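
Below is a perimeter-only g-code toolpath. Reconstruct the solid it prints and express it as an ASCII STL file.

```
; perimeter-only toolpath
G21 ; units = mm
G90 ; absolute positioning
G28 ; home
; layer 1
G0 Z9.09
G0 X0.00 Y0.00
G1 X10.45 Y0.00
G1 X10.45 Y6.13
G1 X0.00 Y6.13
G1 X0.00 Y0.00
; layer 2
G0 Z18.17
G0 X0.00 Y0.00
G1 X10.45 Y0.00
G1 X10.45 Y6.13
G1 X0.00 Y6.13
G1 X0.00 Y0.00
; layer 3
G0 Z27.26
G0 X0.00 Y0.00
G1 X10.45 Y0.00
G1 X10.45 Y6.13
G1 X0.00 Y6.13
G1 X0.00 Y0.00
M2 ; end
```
solid part
  facet normal 0.0000 0.0000 -1.0000
    outer loop
      vertex 10.45 6.13 0.00
      vertex 10.45 0.00 0.00
      vertex 0.00 0.00 0.00
    endloop
  endfacet
  facet normal 0.0000 0.0000 -1.0000
    outer loop
      vertex 0.00 6.13 0.00
      vertex 10.45 6.13 0.00
      vertex 0.00 0.00 0.00
    endloop
  endfacet
  facet normal 0.0000 0.0000 1.0000
    outer loop
      vertex 0.00 0.00 27.26
      vertex 10.45 0.00 27.26
      vertex 10.45 6.13 27.26
    endloop
  endfacet
  facet normal 0.0000 0.0000 1.0000
    outer loop
      vertex 0.00 0.00 27.26
      vertex 10.45 6.13 27.26
      vertex 0.00 6.13 27.26
    endloop
  endfacet
  facet normal 0.0000 -1.0000 0.0000
    outer loop
      vertex 0.00 0.00 0.00
      vertex 10.45 0.00 0.00
      vertex 10.45 0.00 27.26
    endloop
  endfacet
  facet normal 0.0000 -1.0000 0.0000
    outer loop
      vertex 0.00 0.00 0.00
      vertex 10.45 0.00 27.26
      vertex 0.00 0.00 27.26
    endloop
  endfacet
  facet normal 0.0000 1.0000 0.0000
    outer loop
      vertex 10.45 6.13 27.26
      vertex 10.45 6.13 0.00
      vertex 0.00 6.13 0.00
    endloop
  endfacet
  facet normal 0.0000 1.0000 0.0000
    outer loop
      vertex 0.00 6.13 27.26
      vertex 10.45 6.13 27.26
      vertex 0.00 6.13 0.00
    endloop
  endfacet
  facet normal -1.0000 0.0000 0.0000
    outer loop
      vertex 0.00 6.13 27.26
      vertex 0.00 6.13 0.00
      vertex 0.00 0.00 0.00
    endloop
  endfacet
  facet normal -1.0000 0.0000 0.0000
    outer loop
      vertex 0.00 0.00 27.26
      vertex 0.00 6.13 27.26
      vertex 0.00 0.00 0.00
    endloop
  endfacet
  facet normal 1.0000 0.0000 0.0000
    outer loop
      vertex 10.45 0.00 0.00
      vertex 10.45 6.13 0.00
      vertex 10.45 6.13 27.26
    endloop
  endfacet
  facet normal 1.0000 0.0000 0.0000
    outer loop
      vertex 10.45 0.00 0.00
      vertex 10.45 6.13 27.26
      vertex 10.45 0.00 27.26
    endloop
  endfacet
endsolid part

The G0 Z moves step by Δz≈9.09 mm. Every layer's G1 loop is the same polygon, so the solid is a straight extrusion of it from z=0 to z≈27.3. Closing with flat bottom and top caps and triangulating gives 12 facets — a rectangular box, roughly 10.4 × 6.13 mm footprint and 27.3 mm tall.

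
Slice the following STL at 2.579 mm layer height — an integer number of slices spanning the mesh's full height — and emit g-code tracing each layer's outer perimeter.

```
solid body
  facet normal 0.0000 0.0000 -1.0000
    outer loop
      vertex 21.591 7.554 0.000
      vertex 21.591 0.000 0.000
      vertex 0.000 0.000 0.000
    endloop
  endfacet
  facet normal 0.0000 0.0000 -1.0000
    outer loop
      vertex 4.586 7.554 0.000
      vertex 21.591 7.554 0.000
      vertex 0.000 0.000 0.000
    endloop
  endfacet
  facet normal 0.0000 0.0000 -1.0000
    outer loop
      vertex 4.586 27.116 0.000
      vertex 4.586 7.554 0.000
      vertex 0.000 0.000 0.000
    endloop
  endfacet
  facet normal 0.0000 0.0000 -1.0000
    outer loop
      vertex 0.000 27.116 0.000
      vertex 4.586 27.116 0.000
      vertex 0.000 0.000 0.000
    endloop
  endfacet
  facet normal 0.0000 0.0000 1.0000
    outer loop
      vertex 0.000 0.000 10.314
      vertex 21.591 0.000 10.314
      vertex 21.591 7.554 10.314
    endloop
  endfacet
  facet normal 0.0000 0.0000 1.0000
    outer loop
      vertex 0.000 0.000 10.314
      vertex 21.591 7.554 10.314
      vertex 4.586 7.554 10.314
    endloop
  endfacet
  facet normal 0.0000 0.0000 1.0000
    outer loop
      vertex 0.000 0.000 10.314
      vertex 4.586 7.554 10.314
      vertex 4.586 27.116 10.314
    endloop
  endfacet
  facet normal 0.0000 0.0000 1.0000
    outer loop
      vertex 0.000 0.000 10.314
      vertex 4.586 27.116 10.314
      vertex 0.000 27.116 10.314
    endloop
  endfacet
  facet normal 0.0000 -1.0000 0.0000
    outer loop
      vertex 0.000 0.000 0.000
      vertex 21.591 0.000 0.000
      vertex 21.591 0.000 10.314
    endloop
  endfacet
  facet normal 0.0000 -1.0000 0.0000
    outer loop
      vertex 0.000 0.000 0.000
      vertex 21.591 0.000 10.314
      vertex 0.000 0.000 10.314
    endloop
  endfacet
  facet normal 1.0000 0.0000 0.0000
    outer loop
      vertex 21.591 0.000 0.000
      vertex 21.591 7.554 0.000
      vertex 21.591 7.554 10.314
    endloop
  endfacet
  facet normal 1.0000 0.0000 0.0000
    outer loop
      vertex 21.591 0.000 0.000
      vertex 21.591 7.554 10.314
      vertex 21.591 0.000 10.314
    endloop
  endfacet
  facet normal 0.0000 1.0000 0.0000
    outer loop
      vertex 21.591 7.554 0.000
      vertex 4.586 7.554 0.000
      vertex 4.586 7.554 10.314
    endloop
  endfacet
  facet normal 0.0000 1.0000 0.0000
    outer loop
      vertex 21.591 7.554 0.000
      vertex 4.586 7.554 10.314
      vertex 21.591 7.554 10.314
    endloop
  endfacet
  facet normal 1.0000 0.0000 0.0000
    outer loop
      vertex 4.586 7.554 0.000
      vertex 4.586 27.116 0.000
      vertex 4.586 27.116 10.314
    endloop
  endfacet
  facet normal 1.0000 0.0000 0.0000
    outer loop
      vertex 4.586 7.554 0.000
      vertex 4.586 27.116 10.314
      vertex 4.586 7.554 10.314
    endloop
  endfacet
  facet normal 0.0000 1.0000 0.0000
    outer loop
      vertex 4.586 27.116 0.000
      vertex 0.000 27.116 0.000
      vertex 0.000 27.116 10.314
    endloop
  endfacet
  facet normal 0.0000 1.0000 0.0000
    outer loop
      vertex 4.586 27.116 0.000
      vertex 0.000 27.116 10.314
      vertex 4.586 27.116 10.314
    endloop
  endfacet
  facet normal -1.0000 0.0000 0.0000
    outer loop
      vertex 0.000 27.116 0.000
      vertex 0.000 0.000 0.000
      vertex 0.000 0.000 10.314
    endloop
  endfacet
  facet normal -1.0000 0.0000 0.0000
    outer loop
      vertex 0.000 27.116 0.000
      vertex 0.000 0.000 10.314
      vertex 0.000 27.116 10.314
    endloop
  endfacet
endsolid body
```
; perimeter-only toolpath
G21 ; units = mm
G90 ; absolute positioning
G28 ; home
; layer 1
G0 Z2.579
G0 X0.000 Y0.000
G1 X21.591 Y0.000
G1 X21.591 Y7.554
G1 X4.586 Y7.554
G1 X4.586 Y27.116
G1 X0.000 Y27.116
G1 X0.000 Y0.000
; layer 2
G0 Z5.157
G0 X0.000 Y0.000
G1 X21.591 Y0.000
G1 X21.591 Y7.554
G1 X4.586 Y7.554
G1 X4.586 Y27.116
G1 X0.000 Y27.116
G1 X0.000 Y0.000
; layer 3
G0 Z7.736
G0 X0.000 Y0.000
G1 X21.591 Y0.000
G1 X21.591 Y7.554
G1 X4.586 Y7.554
G1 X4.586 Y27.116
G1 X0.000 Y27.116
G1 X0.000 Y0.000
; layer 4
G0 Z10.314
G0 X0.000 Y0.000
G1 X21.591 Y0.000
G1 X21.591 Y7.554
G1 X4.586 Y7.554
G1 X4.586 Y27.116
G1 X0.000 Y27.116
G1 X0.000 Y0.000
M2 ; end

The solid is an L-shaped prism: outer 21.6 × 27.1 mm, arm thicknesses ≈ 7.55 mm (horizontal) and 4.59 mm (vertical), extruded 10.3 mm in z. Slicing at Δz = 2.579 mm — 4 equal slices spanning the solid's height, so layer i sits at z = i·h/4 — gives 4 non-empty perimeters. Each is a 6-segment closed polygon; G0 lifts to the layer z and rapids to the start vertex, then G1 traces the edges.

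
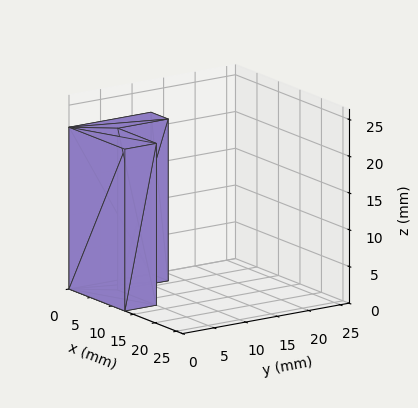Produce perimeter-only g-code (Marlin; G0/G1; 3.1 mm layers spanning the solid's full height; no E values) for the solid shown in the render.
Reading the render: the shape is an L-shaped prism: outer 13 × 13 mm, arm thicknesses ≈ 5 mm (horizontal) and 4 mm (vertical), extruded 22 mm in z (dimensions read to the nearest mm from the axis ticks). For the g-code, the solid's height is divided into equal slices at the stated Δz and each level perimeter traced with G1 moves after a G0 lift.

; perimeter-only toolpath
G21 ; units = mm
G90 ; absolute positioning
G28 ; home
; layer 1
G0 Z3.1
G0 X0.0 Y0.0
G1 X13.0 Y0.0
G1 X13.0 Y5.0
G1 X4.0 Y5.0
G1 X4.0 Y13.0
G1 X0.0 Y13.0
G1 X0.0 Y0.0
; layer 2
G0 Z6.3
G0 X0.0 Y0.0
G1 X13.0 Y0.0
G1 X13.0 Y5.0
G1 X4.0 Y5.0
G1 X4.0 Y13.0
G1 X0.0 Y13.0
G1 X0.0 Y0.0
; layer 3
G0 Z9.4
G0 X0.0 Y0.0
G1 X13.0 Y0.0
G1 X13.0 Y5.0
G1 X4.0 Y5.0
G1 X4.0 Y13.0
G1 X0.0 Y13.0
G1 X0.0 Y0.0
; layer 4
G0 Z12.6
G0 X0.0 Y0.0
G1 X13.0 Y0.0
G1 X13.0 Y5.0
G1 X4.0 Y5.0
G1 X4.0 Y13.0
G1 X0.0 Y13.0
G1 X0.0 Y0.0
; layer 5
G0 Z15.7
G0 X0.0 Y0.0
G1 X13.0 Y0.0
G1 X13.0 Y5.0
G1 X4.0 Y5.0
G1 X4.0 Y13.0
G1 X0.0 Y13.0
G1 X0.0 Y0.0
; layer 6
G0 Z18.9
G0 X0.0 Y0.0
G1 X13.0 Y0.0
G1 X13.0 Y5.0
G1 X4.0 Y5.0
G1 X4.0 Y13.0
G1 X0.0 Y13.0
G1 X0.0 Y0.0
; layer 7
G0 Z22.0
G0 X0.0 Y0.0
G1 X13.0 Y0.0
G1 X13.0 Y5.0
G1 X4.0 Y5.0
G1 X4.0 Y13.0
G1 X0.0 Y13.0
G1 X0.0 Y0.0
M2 ; end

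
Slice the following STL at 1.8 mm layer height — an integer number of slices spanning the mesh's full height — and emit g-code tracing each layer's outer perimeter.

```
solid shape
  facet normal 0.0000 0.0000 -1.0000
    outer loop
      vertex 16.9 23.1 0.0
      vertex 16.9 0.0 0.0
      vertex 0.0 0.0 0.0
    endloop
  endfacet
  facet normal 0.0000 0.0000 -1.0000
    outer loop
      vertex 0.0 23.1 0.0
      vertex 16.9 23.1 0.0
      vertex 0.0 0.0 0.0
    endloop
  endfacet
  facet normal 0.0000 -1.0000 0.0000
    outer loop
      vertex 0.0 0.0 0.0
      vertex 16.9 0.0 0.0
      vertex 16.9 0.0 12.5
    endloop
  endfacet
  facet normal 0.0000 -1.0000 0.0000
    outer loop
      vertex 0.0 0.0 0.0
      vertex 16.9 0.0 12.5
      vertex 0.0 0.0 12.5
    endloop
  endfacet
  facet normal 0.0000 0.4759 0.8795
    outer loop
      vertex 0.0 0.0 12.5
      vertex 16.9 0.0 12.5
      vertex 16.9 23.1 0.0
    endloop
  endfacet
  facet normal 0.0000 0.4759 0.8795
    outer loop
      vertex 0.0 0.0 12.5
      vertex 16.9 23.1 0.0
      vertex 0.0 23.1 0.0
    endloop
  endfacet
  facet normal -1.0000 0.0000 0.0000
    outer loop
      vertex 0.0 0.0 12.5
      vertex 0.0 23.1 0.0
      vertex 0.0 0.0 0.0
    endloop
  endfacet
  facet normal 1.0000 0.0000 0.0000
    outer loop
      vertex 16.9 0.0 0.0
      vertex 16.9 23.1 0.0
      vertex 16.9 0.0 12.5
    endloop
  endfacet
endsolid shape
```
; perimeter-only toolpath
G21 ; units = mm
G90 ; absolute positioning
G28 ; home
; layer 1
G0 Z1.8
G0 X0.0 Y0.0
G1 X16.9 Y0.0
G1 X16.9 Y19.8
G1 X0.0 Y19.8
G1 X0.0 Y0.0
; layer 2
G0 Z3.6
G0 X0.0 Y0.0
G1 X16.9 Y0.0
G1 X16.9 Y16.5
G1 X0.0 Y16.5
G1 X0.0 Y0.0
; layer 3
G0 Z5.4
G0 X0.0 Y0.0
G1 X16.9 Y0.0
G1 X16.9 Y13.2
G1 X0.0 Y13.2
G1 X0.0 Y0.0
; layer 4
G0 Z7.1
G0 X0.0 Y0.0
G1 X16.9 Y0.0
G1 X16.9 Y9.9
G1 X0.0 Y9.9
G1 X0.0 Y0.0
; layer 5
G0 Z8.9
G0 X0.0 Y0.0
G1 X16.9 Y0.0
G1 X16.9 Y6.6
G1 X0.0 Y6.6
G1 X0.0 Y0.0
; layer 6
G0 Z10.7
G0 X0.0 Y0.0
G1 X16.9 Y0.0
G1 X16.9 Y3.3
G1 X0.0 Y3.3
G1 X0.0 Y0.0
M2 ; end

The solid is a wedge (ramp): 16.9 × 23.1 mm base, rising to 12.5 mm along the y=0 edge and sloping linearly to z=0 at y=23.1. Slicing at Δz = 1.8 mm — 7 equal slices spanning the solid's height, so layer i sits at z = i·h/7 — gives 6 non-empty perimeters. Each is a 4-segment closed polygon; G0 lifts to the layer z and rapids to the start vertex, then G1 traces the edges. The cross-section shrinks linearly with z (the slice at the apex is degenerate and omitted).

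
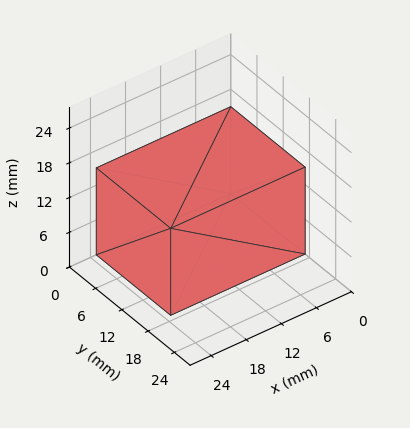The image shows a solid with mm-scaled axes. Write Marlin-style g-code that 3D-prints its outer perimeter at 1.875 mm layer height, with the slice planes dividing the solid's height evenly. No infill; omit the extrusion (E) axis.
Reading the render: the shape is a rectangular box, roughly 23 × 17 mm footprint and 15 mm tall (dimensions read to the nearest mm from the axis ticks). For the g-code, the solid's height is divided into equal slices at the stated Δz and each level perimeter traced with G1 moves after a G0 lift.

; perimeter-only toolpath
G21 ; units = mm
G90 ; absolute positioning
G28 ; home
; layer 1
G0 Z1.875
G0 X0.000 Y0.000
G1 X23.000 Y0.000
G1 X23.000 Y17.000
G1 X0.000 Y17.000
G1 X0.000 Y0.000
; layer 2
G0 Z3.750
G0 X0.000 Y0.000
G1 X23.000 Y0.000
G1 X23.000 Y17.000
G1 X0.000 Y17.000
G1 X0.000 Y0.000
; layer 3
G0 Z5.625
G0 X0.000 Y0.000
G1 X23.000 Y0.000
G1 X23.000 Y17.000
G1 X0.000 Y17.000
G1 X0.000 Y0.000
; layer 4
G0 Z7.500
G0 X0.000 Y0.000
G1 X23.000 Y0.000
G1 X23.000 Y17.000
G1 X0.000 Y17.000
G1 X0.000 Y0.000
; layer 5
G0 Z9.375
G0 X0.000 Y0.000
G1 X23.000 Y0.000
G1 X23.000 Y17.000
G1 X0.000 Y17.000
G1 X0.000 Y0.000
; layer 6
G0 Z11.250
G0 X0.000 Y0.000
G1 X23.000 Y0.000
G1 X23.000 Y17.000
G1 X0.000 Y17.000
G1 X0.000 Y0.000
; layer 7
G0 Z13.125
G0 X0.000 Y0.000
G1 X23.000 Y0.000
G1 X23.000 Y17.000
G1 X0.000 Y17.000
G1 X0.000 Y0.000
; layer 8
G0 Z15.000
G0 X0.000 Y0.000
G1 X23.000 Y0.000
G1 X23.000 Y17.000
G1 X0.000 Y17.000
G1 X0.000 Y0.000
M2 ; end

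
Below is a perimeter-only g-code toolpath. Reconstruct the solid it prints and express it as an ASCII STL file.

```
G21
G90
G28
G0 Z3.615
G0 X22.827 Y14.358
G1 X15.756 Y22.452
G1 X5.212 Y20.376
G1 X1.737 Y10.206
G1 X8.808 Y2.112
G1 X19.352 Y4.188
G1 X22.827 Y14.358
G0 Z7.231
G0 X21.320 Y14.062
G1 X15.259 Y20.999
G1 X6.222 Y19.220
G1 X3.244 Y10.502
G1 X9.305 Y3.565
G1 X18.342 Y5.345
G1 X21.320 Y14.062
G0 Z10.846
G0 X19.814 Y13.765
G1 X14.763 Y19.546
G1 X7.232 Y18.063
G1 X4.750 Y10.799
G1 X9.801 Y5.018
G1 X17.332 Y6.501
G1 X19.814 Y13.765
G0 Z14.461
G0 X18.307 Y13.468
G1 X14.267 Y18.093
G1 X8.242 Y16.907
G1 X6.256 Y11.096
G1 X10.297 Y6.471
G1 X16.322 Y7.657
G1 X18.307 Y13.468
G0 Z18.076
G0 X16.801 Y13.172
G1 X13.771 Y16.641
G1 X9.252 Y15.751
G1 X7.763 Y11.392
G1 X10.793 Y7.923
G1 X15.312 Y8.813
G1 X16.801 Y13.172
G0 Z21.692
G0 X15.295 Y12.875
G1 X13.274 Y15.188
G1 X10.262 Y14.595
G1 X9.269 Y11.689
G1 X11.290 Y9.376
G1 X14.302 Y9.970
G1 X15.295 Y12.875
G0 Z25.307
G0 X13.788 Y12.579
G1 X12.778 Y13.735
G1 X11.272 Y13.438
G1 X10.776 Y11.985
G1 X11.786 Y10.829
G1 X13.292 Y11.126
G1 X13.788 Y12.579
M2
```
solid part
  facet normal 0.0000 0.0000 -1.0000
    outer loop
      vertex 4.202 21.532 0.000
      vertex 16.252 23.905 0.000
      vertex 24.333 14.655 0.000
    endloop
  endfacet
  facet normal 0.0000 0.0000 -1.0000
    outer loop
      vertex 0.231 9.909 0.000
      vertex 4.202 21.532 0.000
      vertex 24.333 14.655 0.000
    endloop
  endfacet
  facet normal 0.0000 0.0000 -1.0000
    outer loop
      vertex 8.312 0.659 0.000
      vertex 0.231 9.909 0.000
      vertex 24.333 14.655 0.000
    endloop
  endfacet
  facet normal 0.0000 0.0000 -1.0000
    outer loop
      vertex 20.362 3.032 0.000
      vertex 8.312 0.659 0.000
      vertex 24.333 14.655 0.000
    endloop
  endfacet
  facet normal 0.7068 0.6175 0.3452
    outer loop
      vertex 24.333 14.655 0.000
      vertex 16.252 23.905 0.000
      vertex 12.282 12.282 28.922
    endloop
  endfacet
  facet normal -0.1813 0.9209 0.3452
    outer loop
      vertex 16.252 23.905 0.000
      vertex 4.202 21.532 0.000
      vertex 12.282 12.282 28.922
    endloop
  endfacet
  facet normal -0.8881 0.3034 0.3452
    outer loop
      vertex 4.202 21.532 0.000
      vertex 0.231 9.909 0.000
      vertex 12.282 12.282 28.922
    endloop
  endfacet
  facet normal -0.7068 -0.6175 0.3452
    outer loop
      vertex 0.231 9.909 0.000
      vertex 8.312 0.659 0.000
      vertex 12.282 12.282 28.922
    endloop
  endfacet
  facet normal 0.1813 -0.9209 0.3452
    outer loop
      vertex 8.312 0.659 0.000
      vertex 20.362 3.032 0.000
      vertex 12.282 12.282 28.922
    endloop
  endfacet
  facet normal 0.8881 -0.3034 0.3452
    outer loop
      vertex 20.362 3.032 0.000
      vertex 24.333 14.655 0.000
      vertex 12.282 12.282 28.922
    endloop
  endfacet
endsolid part

The G0 Z moves step by Δz≈3.615 mm. The G1 loops shrink linearly with z, so the solid tapers from its base footprint up to z≈28.9. Closing with a flat bottom cap and the tapered top and triangulating gives 10 facets — a regular 6-sided pyramid, base circumscribed radius ≈ 12.3 mm, apex at z ≈ 28.9 mm.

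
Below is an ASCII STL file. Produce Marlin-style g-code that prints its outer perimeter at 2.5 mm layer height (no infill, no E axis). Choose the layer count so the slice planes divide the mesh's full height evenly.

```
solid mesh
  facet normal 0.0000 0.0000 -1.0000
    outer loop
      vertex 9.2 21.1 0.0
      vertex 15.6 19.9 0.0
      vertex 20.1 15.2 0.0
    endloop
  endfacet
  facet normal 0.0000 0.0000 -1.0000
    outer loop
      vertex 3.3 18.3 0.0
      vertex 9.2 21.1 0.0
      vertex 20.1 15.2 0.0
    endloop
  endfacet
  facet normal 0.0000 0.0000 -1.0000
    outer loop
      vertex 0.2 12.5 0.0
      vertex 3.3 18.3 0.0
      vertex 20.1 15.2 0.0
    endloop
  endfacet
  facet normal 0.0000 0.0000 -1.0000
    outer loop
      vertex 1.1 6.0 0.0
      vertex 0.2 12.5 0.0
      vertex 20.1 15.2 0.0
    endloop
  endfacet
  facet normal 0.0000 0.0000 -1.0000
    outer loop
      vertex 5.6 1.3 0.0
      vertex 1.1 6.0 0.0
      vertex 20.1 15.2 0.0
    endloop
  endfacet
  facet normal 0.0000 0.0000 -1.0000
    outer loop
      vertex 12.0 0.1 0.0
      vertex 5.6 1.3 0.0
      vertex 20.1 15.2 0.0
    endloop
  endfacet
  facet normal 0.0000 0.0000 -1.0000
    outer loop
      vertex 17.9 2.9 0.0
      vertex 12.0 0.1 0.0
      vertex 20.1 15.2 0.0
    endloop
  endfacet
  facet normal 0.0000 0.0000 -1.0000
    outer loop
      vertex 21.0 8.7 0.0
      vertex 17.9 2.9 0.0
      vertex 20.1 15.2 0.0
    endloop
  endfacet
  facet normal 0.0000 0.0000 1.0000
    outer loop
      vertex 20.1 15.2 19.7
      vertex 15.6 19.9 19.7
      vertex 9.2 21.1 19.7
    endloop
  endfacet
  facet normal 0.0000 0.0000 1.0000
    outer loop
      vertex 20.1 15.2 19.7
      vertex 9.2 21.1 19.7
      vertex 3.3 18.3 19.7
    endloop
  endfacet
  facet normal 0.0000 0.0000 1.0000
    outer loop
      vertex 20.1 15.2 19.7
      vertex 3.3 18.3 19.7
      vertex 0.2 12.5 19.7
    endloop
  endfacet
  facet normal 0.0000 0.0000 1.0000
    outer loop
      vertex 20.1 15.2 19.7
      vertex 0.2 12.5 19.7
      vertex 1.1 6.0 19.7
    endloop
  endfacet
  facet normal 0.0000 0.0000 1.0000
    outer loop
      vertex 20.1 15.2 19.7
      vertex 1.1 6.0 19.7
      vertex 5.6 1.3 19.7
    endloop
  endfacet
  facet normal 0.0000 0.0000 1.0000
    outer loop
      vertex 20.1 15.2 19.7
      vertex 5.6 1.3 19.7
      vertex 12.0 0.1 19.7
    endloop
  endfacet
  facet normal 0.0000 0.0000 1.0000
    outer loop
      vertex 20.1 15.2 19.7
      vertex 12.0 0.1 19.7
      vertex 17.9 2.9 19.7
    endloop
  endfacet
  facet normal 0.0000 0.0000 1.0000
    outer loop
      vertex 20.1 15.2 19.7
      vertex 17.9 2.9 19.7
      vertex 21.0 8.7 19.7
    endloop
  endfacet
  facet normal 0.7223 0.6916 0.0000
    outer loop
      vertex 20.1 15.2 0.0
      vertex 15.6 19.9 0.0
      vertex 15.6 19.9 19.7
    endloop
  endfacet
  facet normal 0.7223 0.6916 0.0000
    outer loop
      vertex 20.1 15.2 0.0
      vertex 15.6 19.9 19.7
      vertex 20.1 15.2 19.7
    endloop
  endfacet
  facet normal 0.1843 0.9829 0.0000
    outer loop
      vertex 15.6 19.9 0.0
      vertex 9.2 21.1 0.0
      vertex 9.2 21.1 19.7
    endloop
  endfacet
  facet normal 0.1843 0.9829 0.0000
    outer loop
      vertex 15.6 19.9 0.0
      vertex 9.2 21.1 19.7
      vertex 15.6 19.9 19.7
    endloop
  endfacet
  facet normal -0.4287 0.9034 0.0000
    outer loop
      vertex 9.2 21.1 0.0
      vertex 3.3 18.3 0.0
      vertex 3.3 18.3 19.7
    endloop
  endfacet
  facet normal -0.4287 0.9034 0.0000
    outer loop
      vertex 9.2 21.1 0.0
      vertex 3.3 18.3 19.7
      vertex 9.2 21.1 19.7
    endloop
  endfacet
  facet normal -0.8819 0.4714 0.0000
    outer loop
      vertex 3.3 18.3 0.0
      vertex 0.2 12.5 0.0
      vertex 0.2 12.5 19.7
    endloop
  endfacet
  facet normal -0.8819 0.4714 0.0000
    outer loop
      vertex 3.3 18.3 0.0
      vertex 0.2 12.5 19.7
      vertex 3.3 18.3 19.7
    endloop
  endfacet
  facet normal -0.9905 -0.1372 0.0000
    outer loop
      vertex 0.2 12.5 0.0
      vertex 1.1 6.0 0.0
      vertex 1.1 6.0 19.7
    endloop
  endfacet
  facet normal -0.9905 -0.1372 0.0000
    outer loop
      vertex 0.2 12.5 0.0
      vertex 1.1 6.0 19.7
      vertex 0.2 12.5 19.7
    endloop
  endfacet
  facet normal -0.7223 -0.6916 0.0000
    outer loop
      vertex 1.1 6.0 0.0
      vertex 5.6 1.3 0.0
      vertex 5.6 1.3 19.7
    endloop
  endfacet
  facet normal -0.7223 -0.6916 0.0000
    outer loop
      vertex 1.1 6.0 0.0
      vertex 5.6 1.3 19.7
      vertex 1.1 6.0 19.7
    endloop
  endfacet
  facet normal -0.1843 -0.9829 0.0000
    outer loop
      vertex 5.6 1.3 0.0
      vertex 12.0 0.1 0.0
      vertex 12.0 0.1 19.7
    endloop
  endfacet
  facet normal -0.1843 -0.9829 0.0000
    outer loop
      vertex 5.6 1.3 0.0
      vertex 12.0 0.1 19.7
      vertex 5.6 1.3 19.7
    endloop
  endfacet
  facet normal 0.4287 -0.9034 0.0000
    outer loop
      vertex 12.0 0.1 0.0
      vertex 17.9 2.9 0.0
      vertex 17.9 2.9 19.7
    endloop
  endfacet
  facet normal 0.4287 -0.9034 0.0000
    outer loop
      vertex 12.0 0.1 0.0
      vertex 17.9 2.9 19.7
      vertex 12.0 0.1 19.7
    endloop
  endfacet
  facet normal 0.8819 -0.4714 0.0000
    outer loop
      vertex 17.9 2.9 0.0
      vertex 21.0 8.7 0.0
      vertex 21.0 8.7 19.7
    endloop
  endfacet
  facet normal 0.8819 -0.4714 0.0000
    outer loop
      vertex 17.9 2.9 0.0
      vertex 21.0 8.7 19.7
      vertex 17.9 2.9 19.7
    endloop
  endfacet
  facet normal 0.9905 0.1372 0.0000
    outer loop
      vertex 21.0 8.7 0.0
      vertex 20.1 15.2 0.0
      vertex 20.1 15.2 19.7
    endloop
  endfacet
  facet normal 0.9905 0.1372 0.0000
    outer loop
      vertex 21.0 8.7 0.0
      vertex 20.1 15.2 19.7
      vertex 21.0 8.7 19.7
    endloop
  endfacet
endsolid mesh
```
; perimeter-only toolpath
G21 ; units = mm
G90 ; absolute positioning
G28 ; home
; layer 1
G0 Z2.5
G0 X20.1 Y15.2
G1 X15.6 Y19.9
G1 X9.2 Y21.1
G1 X3.3 Y18.3
G1 X0.2 Y12.5
G1 X1.1 Y6.0
G1 X5.6 Y1.3
G1 X12.0 Y0.1
G1 X17.9 Y2.9
G1 X21.0 Y8.7
G1 X20.1 Y15.2
; layer 2
G0 Z4.9
G0 X20.1 Y15.2
G1 X15.6 Y19.9
G1 X9.2 Y21.1
G1 X3.3 Y18.3
G1 X0.2 Y12.5
G1 X1.1 Y6.0
G1 X5.6 Y1.3
G1 X12.0 Y0.1
G1 X17.9 Y2.9
G1 X21.0 Y8.7
G1 X20.1 Y15.2
; layer 3
G0 Z7.4
G0 X20.1 Y15.2
G1 X15.6 Y19.9
G1 X9.2 Y21.1
G1 X3.3 Y18.3
G1 X0.2 Y12.5
G1 X1.1 Y6.0
G1 X5.6 Y1.3
G1 X12.0 Y0.1
G1 X17.9 Y2.9
G1 X21.0 Y8.7
G1 X20.1 Y15.2
; layer 4
G0 Z9.8
G0 X20.1 Y15.2
G1 X15.6 Y19.9
G1 X9.2 Y21.1
G1 X3.3 Y18.3
G1 X0.2 Y12.5
G1 X1.1 Y6.0
G1 X5.6 Y1.3
G1 X12.0 Y0.1
G1 X17.9 Y2.9
G1 X21.0 Y8.7
G1 X20.1 Y15.2
; layer 5
G0 Z12.3
G0 X20.1 Y15.2
G1 X15.6 Y19.9
G1 X9.2 Y21.1
G1 X3.3 Y18.3
G1 X0.2 Y12.5
G1 X1.1 Y6.0
G1 X5.6 Y1.3
G1 X12.0 Y0.1
G1 X17.9 Y2.9
G1 X21.0 Y8.7
G1 X20.1 Y15.2
; layer 6
G0 Z14.8
G0 X20.1 Y15.2
G1 X15.6 Y19.9
G1 X9.2 Y21.1
G1 X3.3 Y18.3
G1 X0.2 Y12.5
G1 X1.1 Y6.0
G1 X5.6 Y1.3
G1 X12.0 Y0.1
G1 X17.9 Y2.9
G1 X21.0 Y8.7
G1 X20.1 Y15.2
; layer 7
G0 Z17.2
G0 X20.1 Y15.2
G1 X15.6 Y19.9
G1 X9.2 Y21.1
G1 X3.3 Y18.3
G1 X0.2 Y12.5
G1 X1.1 Y6.0
G1 X5.6 Y1.3
G1 X12.0 Y0.1
G1 X17.9 Y2.9
G1 X21.0 Y8.7
G1 X20.1 Y15.2
; layer 8
G0 Z19.7
G0 X20.1 Y15.2
G1 X15.6 Y19.9
G1 X9.2 Y21.1
G1 X3.3 Y18.3
G1 X0.2 Y12.5
G1 X1.1 Y6.0
G1 X5.6 Y1.3
G1 X12.0 Y0.1
G1 X17.9 Y2.9
G1 X21.0 Y8.7
G1 X20.1 Y15.2
M2 ; end

The solid is a regular 10-sided prism (a cylinder approximated with 10 flat sides), circumscribed radius ≈ 10.6 mm, height ≈ 19.7 mm. Slicing at Δz = 2.5 mm — 8 equal slices spanning the solid's height, so layer i sits at z = i·h/8 — gives 8 non-empty perimeters. Each is a 10-segment closed polygon; G0 lifts to the layer z and rapids to the start vertex, then G1 traces the edges.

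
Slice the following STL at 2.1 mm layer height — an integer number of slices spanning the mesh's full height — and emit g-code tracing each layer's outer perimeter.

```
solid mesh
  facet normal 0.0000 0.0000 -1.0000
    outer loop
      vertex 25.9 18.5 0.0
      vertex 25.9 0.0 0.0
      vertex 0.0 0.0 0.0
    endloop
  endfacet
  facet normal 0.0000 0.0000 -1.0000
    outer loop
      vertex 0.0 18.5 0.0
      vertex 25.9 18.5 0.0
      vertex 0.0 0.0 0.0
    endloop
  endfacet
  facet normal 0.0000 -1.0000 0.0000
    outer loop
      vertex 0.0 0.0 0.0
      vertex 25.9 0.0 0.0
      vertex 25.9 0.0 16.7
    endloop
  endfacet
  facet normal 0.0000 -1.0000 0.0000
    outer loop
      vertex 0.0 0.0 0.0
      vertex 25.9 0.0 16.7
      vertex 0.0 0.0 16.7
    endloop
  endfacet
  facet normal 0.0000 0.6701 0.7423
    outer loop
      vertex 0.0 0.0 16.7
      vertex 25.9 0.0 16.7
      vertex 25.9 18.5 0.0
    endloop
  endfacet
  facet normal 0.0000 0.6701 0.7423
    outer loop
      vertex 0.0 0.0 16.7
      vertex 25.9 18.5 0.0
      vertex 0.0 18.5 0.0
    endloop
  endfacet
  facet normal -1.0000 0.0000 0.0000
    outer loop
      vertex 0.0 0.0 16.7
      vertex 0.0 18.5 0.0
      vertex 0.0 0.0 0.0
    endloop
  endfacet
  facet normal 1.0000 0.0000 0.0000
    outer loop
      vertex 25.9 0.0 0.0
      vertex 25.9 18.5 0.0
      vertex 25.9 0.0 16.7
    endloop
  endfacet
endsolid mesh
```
; perimeter-only toolpath
G21 ; units = mm
G90 ; absolute positioning
G28 ; home
; layer 1
G0 Z2.1
G0 X0.0 Y0.0
G1 X25.9 Y0.0
G1 X25.9 Y16.2
G1 X0.0 Y16.2
G1 X0.0 Y0.0
; layer 2
G0 Z4.2
G0 X0.0 Y0.0
G1 X25.9 Y0.0
G1 X25.9 Y13.9
G1 X0.0 Y13.9
G1 X0.0 Y0.0
; layer 3
G0 Z6.3
G0 X0.0 Y0.0
G1 X25.9 Y0.0
G1 X25.9 Y11.6
G1 X0.0 Y11.6
G1 X0.0 Y0.0
; layer 4
G0 Z8.3
G0 X0.0 Y0.0
G1 X25.9 Y0.0
G1 X25.9 Y9.2
G1 X0.0 Y9.2
G1 X0.0 Y0.0
; layer 5
G0 Z10.4
G0 X0.0 Y0.0
G1 X25.9 Y0.0
G1 X25.9 Y6.9
G1 X0.0 Y6.9
G1 X0.0 Y0.0
; layer 6
G0 Z12.5
G0 X0.0 Y0.0
G1 X25.9 Y0.0
G1 X25.9 Y4.6
G1 X0.0 Y4.6
G1 X0.0 Y0.0
; layer 7
G0 Z14.6
G0 X0.0 Y0.0
G1 X25.9 Y0.0
G1 X25.9 Y2.3
G1 X0.0 Y2.3
G1 X0.0 Y0.0
M2 ; end

The solid is a wedge (ramp): 25.9 × 18.5 mm base, rising to 16.7 mm along the y=0 edge and sloping linearly to z=0 at y=18.5. Slicing at Δz = 2.1 mm — 8 equal slices spanning the solid's height, so layer i sits at z = i·h/8 — gives 7 non-empty perimeters. Each is a 4-segment closed polygon; G0 lifts to the layer z and rapids to the start vertex, then G1 traces the edges. The cross-section shrinks linearly with z (the slice at the apex is degenerate and omitted).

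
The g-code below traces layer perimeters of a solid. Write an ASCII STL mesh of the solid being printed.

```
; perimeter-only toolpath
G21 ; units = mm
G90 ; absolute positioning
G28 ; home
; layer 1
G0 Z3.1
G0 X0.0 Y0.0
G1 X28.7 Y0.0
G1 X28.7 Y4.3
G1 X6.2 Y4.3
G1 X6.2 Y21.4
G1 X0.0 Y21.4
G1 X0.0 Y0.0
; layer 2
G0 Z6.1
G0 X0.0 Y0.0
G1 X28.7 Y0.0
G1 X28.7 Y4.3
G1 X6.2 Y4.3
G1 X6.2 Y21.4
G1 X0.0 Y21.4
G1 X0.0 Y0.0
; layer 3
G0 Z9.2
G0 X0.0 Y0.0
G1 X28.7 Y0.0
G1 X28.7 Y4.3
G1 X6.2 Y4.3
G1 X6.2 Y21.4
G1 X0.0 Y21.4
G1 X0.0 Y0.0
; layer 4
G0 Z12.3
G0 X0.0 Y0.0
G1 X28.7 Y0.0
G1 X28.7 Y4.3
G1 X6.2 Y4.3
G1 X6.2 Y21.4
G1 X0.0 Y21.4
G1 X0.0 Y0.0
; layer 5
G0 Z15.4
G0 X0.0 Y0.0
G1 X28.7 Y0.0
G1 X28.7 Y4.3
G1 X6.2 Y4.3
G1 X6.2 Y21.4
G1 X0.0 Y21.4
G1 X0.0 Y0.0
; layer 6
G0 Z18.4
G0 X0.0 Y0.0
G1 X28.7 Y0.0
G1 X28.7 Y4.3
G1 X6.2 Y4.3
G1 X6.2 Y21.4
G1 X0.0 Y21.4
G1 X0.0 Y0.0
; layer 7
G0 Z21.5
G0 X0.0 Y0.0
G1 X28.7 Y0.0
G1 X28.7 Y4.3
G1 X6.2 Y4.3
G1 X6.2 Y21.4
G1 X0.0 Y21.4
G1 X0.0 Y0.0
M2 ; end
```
solid part
  facet normal 0.0000 0.0000 -1.0000
    outer loop
      vertex 28.7 4.3 0.0
      vertex 28.7 0.0 0.0
      vertex 0.0 0.0 0.0
    endloop
  endfacet
  facet normal 0.0000 0.0000 -1.0000
    outer loop
      vertex 6.2 4.3 0.0
      vertex 28.7 4.3 0.0
      vertex 0.0 0.0 0.0
    endloop
  endfacet
  facet normal 0.0000 0.0000 -1.0000
    outer loop
      vertex 6.2 21.4 0.0
      vertex 6.2 4.3 0.0
      vertex 0.0 0.0 0.0
    endloop
  endfacet
  facet normal 0.0000 0.0000 -1.0000
    outer loop
      vertex 0.0 21.4 0.0
      vertex 6.2 21.4 0.0
      vertex 0.0 0.0 0.0
    endloop
  endfacet
  facet normal 0.0000 0.0000 1.0000
    outer loop
      vertex 0.0 0.0 21.5
      vertex 28.7 0.0 21.5
      vertex 28.7 4.3 21.5
    endloop
  endfacet
  facet normal 0.0000 0.0000 1.0000
    outer loop
      vertex 0.0 0.0 21.5
      vertex 28.7 4.3 21.5
      vertex 6.2 4.3 21.5
    endloop
  endfacet
  facet normal 0.0000 0.0000 1.0000
    outer loop
      vertex 0.0 0.0 21.5
      vertex 6.2 4.3 21.5
      vertex 6.2 21.4 21.5
    endloop
  endfacet
  facet normal 0.0000 0.0000 1.0000
    outer loop
      vertex 0.0 0.0 21.5
      vertex 6.2 21.4 21.5
      vertex 0.0 21.4 21.5
    endloop
  endfacet
  facet normal 0.0000 -1.0000 0.0000
    outer loop
      vertex 0.0 0.0 0.0
      vertex 28.7 0.0 0.0
      vertex 28.7 0.0 21.5
    endloop
  endfacet
  facet normal 0.0000 -1.0000 0.0000
    outer loop
      vertex 0.0 0.0 0.0
      vertex 28.7 0.0 21.5
      vertex 0.0 0.0 21.5
    endloop
  endfacet
  facet normal 1.0000 0.0000 0.0000
    outer loop
      vertex 28.7 0.0 0.0
      vertex 28.7 4.3 0.0
      vertex 28.7 4.3 21.5
    endloop
  endfacet
  facet normal 1.0000 0.0000 0.0000
    outer loop
      vertex 28.7 0.0 0.0
      vertex 28.7 4.3 21.5
      vertex 28.7 0.0 21.5
    endloop
  endfacet
  facet normal 0.0000 1.0000 0.0000
    outer loop
      vertex 28.7 4.3 0.0
      vertex 6.2 4.3 0.0
      vertex 6.2 4.3 21.5
    endloop
  endfacet
  facet normal 0.0000 1.0000 0.0000
    outer loop
      vertex 28.7 4.3 0.0
      vertex 6.2 4.3 21.5
      vertex 28.7 4.3 21.5
    endloop
  endfacet
  facet normal 1.0000 0.0000 0.0000
    outer loop
      vertex 6.2 4.3 0.0
      vertex 6.2 21.4 0.0
      vertex 6.2 21.4 21.5
    endloop
  endfacet
  facet normal 1.0000 0.0000 0.0000
    outer loop
      vertex 6.2 4.3 0.0
      vertex 6.2 21.4 21.5
      vertex 6.2 4.3 21.5
    endloop
  endfacet
  facet normal 0.0000 1.0000 0.0000
    outer loop
      vertex 6.2 21.4 0.0
      vertex 0.0 21.4 0.0
      vertex 0.0 21.4 21.5
    endloop
  endfacet
  facet normal 0.0000 1.0000 0.0000
    outer loop
      vertex 6.2 21.4 0.0
      vertex 0.0 21.4 21.5
      vertex 6.2 21.4 21.5
    endloop
  endfacet
  facet normal -1.0000 0.0000 0.0000
    outer loop
      vertex 0.0 21.4 0.0
      vertex 0.0 0.0 0.0
      vertex 0.0 0.0 21.5
    endloop
  endfacet
  facet normal -1.0000 0.0000 0.0000
    outer loop
      vertex 0.0 21.4 0.0
      vertex 0.0 0.0 21.5
      vertex 0.0 21.4 21.5
    endloop
  endfacet
endsolid part

The G0 Z moves step by Δz≈3.1 mm. Every layer's G1 loop is the same polygon, so the solid is a straight extrusion of it from z=0 to z≈21.5. Closing with flat bottom and top caps and triangulating gives 20 facets — an L-shaped prism: outer 28.7 × 21.4 mm, arm thicknesses ≈ 4.3 mm (horizontal) and 6.2 mm (vertical), extruded 21.5 mm in z.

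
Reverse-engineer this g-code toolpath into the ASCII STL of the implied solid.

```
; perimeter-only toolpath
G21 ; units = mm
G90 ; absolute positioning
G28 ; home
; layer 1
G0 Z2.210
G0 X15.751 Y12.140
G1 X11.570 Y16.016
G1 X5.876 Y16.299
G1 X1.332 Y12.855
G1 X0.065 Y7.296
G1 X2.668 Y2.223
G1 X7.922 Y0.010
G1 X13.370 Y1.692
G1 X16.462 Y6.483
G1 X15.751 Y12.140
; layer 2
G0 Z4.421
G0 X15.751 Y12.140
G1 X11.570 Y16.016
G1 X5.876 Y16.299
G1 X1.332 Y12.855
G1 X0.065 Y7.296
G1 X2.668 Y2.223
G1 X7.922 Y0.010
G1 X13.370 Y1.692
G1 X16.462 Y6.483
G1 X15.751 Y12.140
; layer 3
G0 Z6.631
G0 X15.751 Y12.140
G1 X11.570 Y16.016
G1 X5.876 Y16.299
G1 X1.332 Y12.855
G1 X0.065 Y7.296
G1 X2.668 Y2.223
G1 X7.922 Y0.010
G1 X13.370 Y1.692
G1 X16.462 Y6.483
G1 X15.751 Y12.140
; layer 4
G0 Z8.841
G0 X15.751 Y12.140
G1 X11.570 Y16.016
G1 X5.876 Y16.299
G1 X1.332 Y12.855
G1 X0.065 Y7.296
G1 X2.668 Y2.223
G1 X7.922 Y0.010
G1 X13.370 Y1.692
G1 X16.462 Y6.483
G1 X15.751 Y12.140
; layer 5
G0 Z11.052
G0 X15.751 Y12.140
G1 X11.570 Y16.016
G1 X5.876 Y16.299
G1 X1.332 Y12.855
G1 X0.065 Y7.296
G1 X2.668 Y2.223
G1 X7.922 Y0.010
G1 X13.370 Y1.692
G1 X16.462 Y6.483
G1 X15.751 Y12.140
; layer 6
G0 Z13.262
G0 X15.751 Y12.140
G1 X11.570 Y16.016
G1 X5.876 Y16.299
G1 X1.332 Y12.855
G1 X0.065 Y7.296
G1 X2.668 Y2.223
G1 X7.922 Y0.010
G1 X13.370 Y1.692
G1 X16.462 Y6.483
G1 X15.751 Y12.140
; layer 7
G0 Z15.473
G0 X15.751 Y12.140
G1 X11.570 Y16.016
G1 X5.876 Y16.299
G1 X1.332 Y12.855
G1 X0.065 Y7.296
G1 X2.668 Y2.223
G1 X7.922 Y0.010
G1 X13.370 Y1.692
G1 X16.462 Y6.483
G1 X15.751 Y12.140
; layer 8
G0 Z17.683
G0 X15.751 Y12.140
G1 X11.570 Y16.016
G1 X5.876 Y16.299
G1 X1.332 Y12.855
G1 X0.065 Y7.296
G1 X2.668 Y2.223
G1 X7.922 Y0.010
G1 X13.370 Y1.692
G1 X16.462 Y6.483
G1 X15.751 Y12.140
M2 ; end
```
solid part
  facet normal 0.0000 0.0000 -1.0000
    outer loop
      vertex 5.876 16.299 0.000
      vertex 11.570 16.016 0.000
      vertex 15.751 12.140 0.000
    endloop
  endfacet
  facet normal 0.0000 0.0000 -1.0000
    outer loop
      vertex 1.332 12.855 0.000
      vertex 5.876 16.299 0.000
      vertex 15.751 12.140 0.000
    endloop
  endfacet
  facet normal 0.0000 0.0000 -1.0000
    outer loop
      vertex 0.065 7.296 0.000
      vertex 1.332 12.855 0.000
      vertex 15.751 12.140 0.000
    endloop
  endfacet
  facet normal 0.0000 0.0000 -1.0000
    outer loop
      vertex 2.668 2.223 0.000
      vertex 0.065 7.296 0.000
      vertex 15.751 12.140 0.000
    endloop
  endfacet
  facet normal 0.0000 0.0000 -1.0000
    outer loop
      vertex 7.922 0.010 0.000
      vertex 2.668 2.223 0.000
      vertex 15.751 12.140 0.000
    endloop
  endfacet
  facet normal 0.0000 0.0000 -1.0000
    outer loop
      vertex 13.370 1.692 0.000
      vertex 7.922 0.010 0.000
      vertex 15.751 12.140 0.000
    endloop
  endfacet
  facet normal 0.0000 0.0000 -1.0000
    outer loop
      vertex 16.462 6.483 0.000
      vertex 13.370 1.692 0.000
      vertex 15.751 12.140 0.000
    endloop
  endfacet
  facet normal 0.0000 0.0000 1.0000
    outer loop
      vertex 15.751 12.140 17.683
      vertex 11.570 16.016 17.683
      vertex 5.876 16.299 17.683
    endloop
  endfacet
  facet normal 0.0000 0.0000 1.0000
    outer loop
      vertex 15.751 12.140 17.683
      vertex 5.876 16.299 17.683
      vertex 1.332 12.855 17.683
    endloop
  endfacet
  facet normal 0.0000 0.0000 1.0000
    outer loop
      vertex 15.751 12.140 17.683
      vertex 1.332 12.855 17.683
      vertex 0.065 7.296 17.683
    endloop
  endfacet
  facet normal 0.0000 0.0000 1.0000
    outer loop
      vertex 15.751 12.140 17.683
      vertex 0.065 7.296 17.683
      vertex 2.668 2.223 17.683
    endloop
  endfacet
  facet normal 0.0000 0.0000 1.0000
    outer loop
      vertex 15.751 12.140 17.683
      vertex 2.668 2.223 17.683
      vertex 7.922 0.010 17.683
    endloop
  endfacet
  facet normal 0.0000 0.0000 1.0000
    outer loop
      vertex 15.751 12.140 17.683
      vertex 7.922 0.010 17.683
      vertex 13.370 1.692 17.683
    endloop
  endfacet
  facet normal 0.0000 0.0000 1.0000
    outer loop
      vertex 15.751 12.140 17.683
      vertex 13.370 1.692 17.683
      vertex 16.462 6.483 17.683
    endloop
  endfacet
  facet normal 0.6799 0.7333 0.0000
    outer loop
      vertex 15.751 12.140 0.000
      vertex 11.570 16.016 0.000
      vertex 11.570 16.016 17.683
    endloop
  endfacet
  facet normal 0.6799 0.7333 0.0000
    outer loop
      vertex 15.751 12.140 0.000
      vertex 11.570 16.016 17.683
      vertex 15.751 12.140 17.683
    endloop
  endfacet
  facet normal 0.0496 0.9988 0.0000
    outer loop
      vertex 11.570 16.016 0.000
      vertex 5.876 16.299 0.000
      vertex 5.876 16.299 17.683
    endloop
  endfacet
  facet normal 0.0496 0.9988 0.0000
    outer loop
      vertex 11.570 16.016 0.000
      vertex 5.876 16.299 17.683
      vertex 11.570 16.016 17.683
    endloop
  endfacet
  facet normal -0.6040 0.7970 0.0000
    outer loop
      vertex 5.876 16.299 0.000
      vertex 1.332 12.855 0.000
      vertex 1.332 12.855 17.683
    endloop
  endfacet
  facet normal -0.6040 0.7970 0.0000
    outer loop
      vertex 5.876 16.299 0.000
      vertex 1.332 12.855 17.683
      vertex 5.876 16.299 17.683
    endloop
  endfacet
  facet normal -0.9750 0.2222 0.0000
    outer loop
      vertex 1.332 12.855 0.000
      vertex 0.065 7.296 0.000
      vertex 0.065 7.296 17.683
    endloop
  endfacet
  facet normal -0.9750 0.2222 0.0000
    outer loop
      vertex 1.332 12.855 0.000
      vertex 0.065 7.296 17.683
      vertex 1.332 12.855 17.683
    endloop
  endfacet
  facet normal -0.8897 -0.4565 0.0000
    outer loop
      vertex 0.065 7.296 0.000
      vertex 2.668 2.223 0.000
      vertex 2.668 2.223 17.683
    endloop
  endfacet
  facet normal -0.8897 -0.4565 0.0000
    outer loop
      vertex 0.065 7.296 0.000
      vertex 2.668 2.223 17.683
      vertex 0.065 7.296 17.683
    endloop
  endfacet
  facet normal -0.3882 -0.9216 0.0000
    outer loop
      vertex 2.668 2.223 0.000
      vertex 7.922 0.010 0.000
      vertex 7.922 0.010 17.683
    endloop
  endfacet
  facet normal -0.3882 -0.9216 0.0000
    outer loop
      vertex 2.668 2.223 0.000
      vertex 7.922 0.010 17.683
      vertex 2.668 2.223 17.683
    endloop
  endfacet
  facet normal 0.2950 -0.9555 0.0000
    outer loop
      vertex 7.922 0.010 0.000
      vertex 13.370 1.692 0.000
      vertex 13.370 1.692 17.683
    endloop
  endfacet
  facet normal 0.2950 -0.9555 0.0000
    outer loop
      vertex 7.922 0.010 0.000
      vertex 13.370 1.692 17.683
      vertex 7.922 0.010 17.683
    endloop
  endfacet
  facet normal 0.8402 -0.5423 0.0000
    outer loop
      vertex 13.370 1.692 0.000
      vertex 16.462 6.483 0.000
      vertex 16.462 6.483 17.683
    endloop
  endfacet
  facet normal 0.8402 -0.5423 0.0000
    outer loop
      vertex 13.370 1.692 0.000
      vertex 16.462 6.483 17.683
      vertex 13.370 1.692 17.683
    endloop
  endfacet
  facet normal 0.9922 0.1247 0.0000
    outer loop
      vertex 16.462 6.483 0.000
      vertex 15.751 12.140 0.000
      vertex 15.751 12.140 17.683
    endloop
  endfacet
  facet normal 0.9922 0.1247 0.0000
    outer loop
      vertex 16.462 6.483 0.000
      vertex 15.751 12.140 17.683
      vertex 16.462 6.483 17.683
    endloop
  endfacet
endsolid part

The G0 Z moves step by Δz≈2.210 mm. Every layer's G1 loop is the same polygon, so the solid is a straight extrusion of it from z=0 to z≈17.7. Closing with flat bottom and top caps and triangulating gives 32 facets — a regular 9-sided prism (a cylinder approximated with 9 flat sides), circumscribed radius ≈ 8.34 mm, height ≈ 17.7 mm.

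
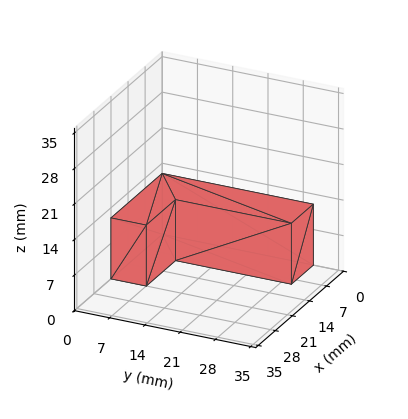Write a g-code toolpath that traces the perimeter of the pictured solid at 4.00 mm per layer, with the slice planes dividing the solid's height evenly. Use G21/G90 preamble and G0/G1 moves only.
Reading the render: the shape is an L-shaped prism: outer 21 × 30 mm, arm thicknesses ≈ 7 mm (horizontal) and 9 mm (vertical), extruded 12 mm in z (dimensions read to the nearest mm from the axis ticks). For the g-code, the solid's height is divided into equal slices at the stated Δz and each level perimeter traced with G1 moves after a G0 lift.

; perimeter-only toolpath
G21 ; units = mm
G90 ; absolute positioning
G28 ; home
; layer 1
G0 Z4.00
G0 X0.00 Y0.00
G1 X21.00 Y0.00
G1 X21.00 Y7.00
G1 X9.00 Y7.00
G1 X9.00 Y30.00
G1 X0.00 Y30.00
G1 X0.00 Y0.00
; layer 2
G0 Z8.00
G0 X0.00 Y0.00
G1 X21.00 Y0.00
G1 X21.00 Y7.00
G1 X9.00 Y7.00
G1 X9.00 Y30.00
G1 X0.00 Y30.00
G1 X0.00 Y0.00
; layer 3
G0 Z12.00
G0 X0.00 Y0.00
G1 X21.00 Y0.00
G1 X21.00 Y7.00
G1 X9.00 Y7.00
G1 X9.00 Y30.00
G1 X0.00 Y30.00
G1 X0.00 Y0.00
M2 ; end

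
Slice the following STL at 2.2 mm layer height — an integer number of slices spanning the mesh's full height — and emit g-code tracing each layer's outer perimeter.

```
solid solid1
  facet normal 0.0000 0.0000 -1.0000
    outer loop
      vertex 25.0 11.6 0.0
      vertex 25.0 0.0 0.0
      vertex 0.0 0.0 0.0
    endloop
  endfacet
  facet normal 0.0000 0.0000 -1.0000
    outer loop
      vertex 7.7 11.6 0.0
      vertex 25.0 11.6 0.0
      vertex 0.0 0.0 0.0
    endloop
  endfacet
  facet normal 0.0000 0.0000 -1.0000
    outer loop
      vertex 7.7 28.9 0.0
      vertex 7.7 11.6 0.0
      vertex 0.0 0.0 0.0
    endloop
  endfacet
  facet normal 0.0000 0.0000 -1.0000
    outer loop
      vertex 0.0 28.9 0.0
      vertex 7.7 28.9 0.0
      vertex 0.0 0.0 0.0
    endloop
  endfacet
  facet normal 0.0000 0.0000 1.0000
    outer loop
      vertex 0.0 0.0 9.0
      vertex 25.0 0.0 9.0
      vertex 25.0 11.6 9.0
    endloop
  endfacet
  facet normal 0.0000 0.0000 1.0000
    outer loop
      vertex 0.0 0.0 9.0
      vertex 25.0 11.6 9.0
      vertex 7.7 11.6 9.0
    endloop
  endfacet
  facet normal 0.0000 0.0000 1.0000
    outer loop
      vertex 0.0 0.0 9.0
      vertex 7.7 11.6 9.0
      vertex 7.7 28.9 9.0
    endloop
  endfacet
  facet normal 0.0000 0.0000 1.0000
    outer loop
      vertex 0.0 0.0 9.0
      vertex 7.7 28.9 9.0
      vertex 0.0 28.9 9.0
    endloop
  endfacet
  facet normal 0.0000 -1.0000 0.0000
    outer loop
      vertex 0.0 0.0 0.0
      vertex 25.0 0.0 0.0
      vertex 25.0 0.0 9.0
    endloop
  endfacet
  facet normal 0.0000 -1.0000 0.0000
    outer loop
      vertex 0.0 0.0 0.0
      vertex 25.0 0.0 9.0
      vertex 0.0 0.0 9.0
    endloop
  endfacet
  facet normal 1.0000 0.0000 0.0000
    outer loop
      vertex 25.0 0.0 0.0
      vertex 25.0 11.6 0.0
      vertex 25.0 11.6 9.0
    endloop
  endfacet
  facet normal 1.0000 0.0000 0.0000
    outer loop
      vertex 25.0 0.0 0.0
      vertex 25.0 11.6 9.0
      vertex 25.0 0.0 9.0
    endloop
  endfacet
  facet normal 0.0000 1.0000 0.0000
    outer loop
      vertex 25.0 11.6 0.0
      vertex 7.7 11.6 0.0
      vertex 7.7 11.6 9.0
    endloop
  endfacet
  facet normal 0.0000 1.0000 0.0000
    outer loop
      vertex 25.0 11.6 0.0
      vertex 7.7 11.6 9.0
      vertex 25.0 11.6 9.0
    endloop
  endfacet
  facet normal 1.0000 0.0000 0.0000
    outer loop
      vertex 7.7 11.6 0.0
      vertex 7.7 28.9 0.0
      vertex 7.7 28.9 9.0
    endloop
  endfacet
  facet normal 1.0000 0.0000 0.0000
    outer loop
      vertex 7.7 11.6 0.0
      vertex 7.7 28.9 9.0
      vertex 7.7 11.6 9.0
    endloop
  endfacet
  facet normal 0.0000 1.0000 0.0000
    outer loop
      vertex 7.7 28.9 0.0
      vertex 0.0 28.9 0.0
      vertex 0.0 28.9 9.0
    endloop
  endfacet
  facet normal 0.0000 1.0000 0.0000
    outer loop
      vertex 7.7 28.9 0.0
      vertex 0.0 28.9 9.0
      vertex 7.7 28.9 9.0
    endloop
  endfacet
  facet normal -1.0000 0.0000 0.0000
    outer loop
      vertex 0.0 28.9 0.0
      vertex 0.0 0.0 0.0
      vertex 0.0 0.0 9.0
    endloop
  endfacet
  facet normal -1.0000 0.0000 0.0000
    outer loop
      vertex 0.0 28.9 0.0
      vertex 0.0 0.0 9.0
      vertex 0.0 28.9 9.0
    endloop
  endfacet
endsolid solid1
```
; perimeter-only toolpath
G21 ; units = mm
G90 ; absolute positioning
G28 ; home
; layer 1
G0 Z2.2
G0 X0.0 Y0.0
G1 X25.0 Y0.0
G1 X25.0 Y11.6
G1 X7.7 Y11.6
G1 X7.7 Y28.9
G1 X0.0 Y28.9
G1 X0.0 Y0.0
; layer 2
G0 Z4.5
G0 X0.0 Y0.0
G1 X25.0 Y0.0
G1 X25.0 Y11.6
G1 X7.7 Y11.6
G1 X7.7 Y28.9
G1 X0.0 Y28.9
G1 X0.0 Y0.0
; layer 3
G0 Z6.8
G0 X0.0 Y0.0
G1 X25.0 Y0.0
G1 X25.0 Y11.6
G1 X7.7 Y11.6
G1 X7.7 Y28.9
G1 X0.0 Y28.9
G1 X0.0 Y0.0
; layer 4
G0 Z9.0
G0 X0.0 Y0.0
G1 X25.0 Y0.0
G1 X25.0 Y11.6
G1 X7.7 Y11.6
G1 X7.7 Y28.9
G1 X0.0 Y28.9
G1 X0.0 Y0.0
M2 ; end

The solid is an L-shaped prism: outer 25 × 28.9 mm, arm thicknesses ≈ 11.6 mm (horizontal) and 7.7 mm (vertical), extruded 9 mm in z. Slicing at Δz = 2.2 mm — 4 equal slices spanning the solid's height, so layer i sits at z = i·h/4 — gives 4 non-empty perimeters. Each is a 6-segment closed polygon; G0 lifts to the layer z and rapids to the start vertex, then G1 traces the edges.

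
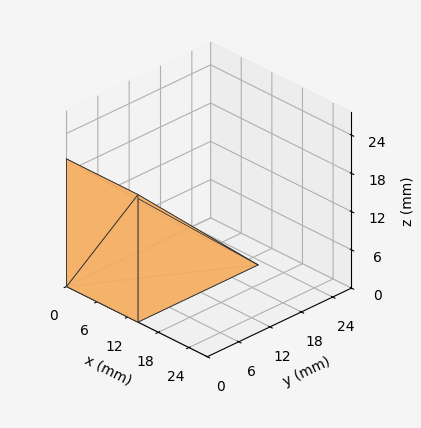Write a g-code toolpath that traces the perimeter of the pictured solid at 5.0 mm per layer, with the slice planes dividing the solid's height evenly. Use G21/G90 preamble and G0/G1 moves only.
Reading the render: the shape is a wedge (ramp): 14 × 23 mm base, rising to 20 mm along the y=0 edge and sloping linearly to z=0 at y=23 (dimensions read to the nearest mm from the axis ticks). For the g-code, the solid's height is divided into equal slices at the stated Δz and each level perimeter traced with G1 moves after a G0 lift.

; perimeter-only toolpath
G21 ; units = mm
G90 ; absolute positioning
G28 ; home
; layer 1
G0 Z5.0
G0 X0.0 Y0.0
G1 X14.0 Y0.0
G1 X14.0 Y17.2
G1 X0.0 Y17.2
G1 X0.0 Y0.0
; layer 2
G0 Z10.0
G0 X0.0 Y0.0
G1 X14.0 Y0.0
G1 X14.0 Y11.5
G1 X0.0 Y11.5
G1 X0.0 Y0.0
; layer 3
G0 Z15.0
G0 X0.0 Y0.0
G1 X14.0 Y0.0
G1 X14.0 Y5.8
G1 X0.0 Y5.8
G1 X0.0 Y0.0
M2 ; end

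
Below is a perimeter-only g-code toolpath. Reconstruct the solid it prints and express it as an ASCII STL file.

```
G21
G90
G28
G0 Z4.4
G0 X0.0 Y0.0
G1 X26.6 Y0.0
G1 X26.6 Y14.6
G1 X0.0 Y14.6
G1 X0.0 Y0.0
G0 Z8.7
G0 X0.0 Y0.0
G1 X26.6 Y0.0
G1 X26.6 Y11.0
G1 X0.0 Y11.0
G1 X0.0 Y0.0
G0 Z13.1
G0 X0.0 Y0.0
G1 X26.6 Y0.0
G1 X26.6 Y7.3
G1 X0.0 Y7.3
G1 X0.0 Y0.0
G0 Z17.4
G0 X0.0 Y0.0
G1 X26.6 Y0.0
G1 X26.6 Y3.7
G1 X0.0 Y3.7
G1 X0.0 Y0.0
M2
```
solid part
  facet normal 0.0000 0.0000 -1.0000
    outer loop
      vertex 26.6 18.3 0.0
      vertex 26.6 0.0 0.0
      vertex 0.0 0.0 0.0
    endloop
  endfacet
  facet normal 0.0000 0.0000 -1.0000
    outer loop
      vertex 0.0 18.3 0.0
      vertex 26.6 18.3 0.0
      vertex 0.0 0.0 0.0
    endloop
  endfacet
  facet normal 0.0000 -1.0000 0.0000
    outer loop
      vertex 0.0 0.0 0.0
      vertex 26.6 0.0 0.0
      vertex 26.6 0.0 21.8
    endloop
  endfacet
  facet normal 0.0000 -1.0000 0.0000
    outer loop
      vertex 0.0 0.0 0.0
      vertex 26.6 0.0 21.8
      vertex 0.0 0.0 21.8
    endloop
  endfacet
  facet normal 0.0000 0.7659 0.6429
    outer loop
      vertex 0.0 0.0 21.8
      vertex 26.6 0.0 21.8
      vertex 26.6 18.3 0.0
    endloop
  endfacet
  facet normal 0.0000 0.7659 0.6429
    outer loop
      vertex 0.0 0.0 21.8
      vertex 26.6 18.3 0.0
      vertex 0.0 18.3 0.0
    endloop
  endfacet
  facet normal -1.0000 0.0000 0.0000
    outer loop
      vertex 0.0 0.0 21.8
      vertex 0.0 18.3 0.0
      vertex 0.0 0.0 0.0
    endloop
  endfacet
  facet normal 1.0000 0.0000 0.0000
    outer loop
      vertex 26.6 0.0 0.0
      vertex 26.6 18.3 0.0
      vertex 26.6 0.0 21.8
    endloop
  endfacet
endsolid part

The G0 Z moves step by Δz≈4.4 mm. The G1 loops shrink linearly with z, so the solid tapers from its base footprint up to z≈21.8. Closing with a flat bottom cap and the tapered top and triangulating gives 8 facets — a wedge (ramp): 26.6 × 18.3 mm base, rising to 21.8 mm along the y=0 edge and sloping linearly to z=0 at y=18.3.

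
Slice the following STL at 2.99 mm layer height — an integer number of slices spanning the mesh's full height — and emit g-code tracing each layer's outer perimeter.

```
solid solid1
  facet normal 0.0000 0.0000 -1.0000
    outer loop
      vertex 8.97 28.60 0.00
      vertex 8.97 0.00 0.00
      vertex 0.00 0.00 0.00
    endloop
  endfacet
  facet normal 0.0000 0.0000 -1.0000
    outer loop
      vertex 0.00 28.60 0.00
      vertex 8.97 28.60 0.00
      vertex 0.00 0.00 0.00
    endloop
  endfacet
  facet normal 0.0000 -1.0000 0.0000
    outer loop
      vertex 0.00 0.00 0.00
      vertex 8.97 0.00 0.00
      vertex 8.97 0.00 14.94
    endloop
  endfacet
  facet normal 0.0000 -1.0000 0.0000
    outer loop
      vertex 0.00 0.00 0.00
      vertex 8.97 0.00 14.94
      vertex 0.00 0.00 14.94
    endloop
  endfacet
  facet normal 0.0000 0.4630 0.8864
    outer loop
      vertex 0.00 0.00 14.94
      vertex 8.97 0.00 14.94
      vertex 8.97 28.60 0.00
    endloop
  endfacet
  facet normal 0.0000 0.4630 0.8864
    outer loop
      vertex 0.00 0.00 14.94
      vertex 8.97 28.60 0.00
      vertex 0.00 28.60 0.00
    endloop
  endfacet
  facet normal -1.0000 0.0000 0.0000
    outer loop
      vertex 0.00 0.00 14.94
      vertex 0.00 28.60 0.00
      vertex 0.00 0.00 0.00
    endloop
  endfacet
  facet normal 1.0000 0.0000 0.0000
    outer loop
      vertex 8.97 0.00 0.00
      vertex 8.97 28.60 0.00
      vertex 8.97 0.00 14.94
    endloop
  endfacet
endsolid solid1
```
; perimeter-only toolpath
G21 ; units = mm
G90 ; absolute positioning
G28 ; home
; layer 1
G0 Z2.99
G0 X0.00 Y0.00
G1 X8.97 Y0.00
G1 X8.97 Y22.88
G1 X0.00 Y22.88
G1 X0.00 Y0.00
; layer 2
G0 Z5.98
G0 X0.00 Y0.00
G1 X8.97 Y0.00
G1 X8.97 Y17.16
G1 X0.00 Y17.16
G1 X0.00 Y0.00
; layer 3
G0 Z8.96
G0 X0.00 Y0.00
G1 X8.97 Y0.00
G1 X8.97 Y11.44
G1 X0.00 Y11.44
G1 X0.00 Y0.00
; layer 4
G0 Z11.95
G0 X0.00 Y0.00
G1 X8.97 Y0.00
G1 X8.97 Y5.72
G1 X0.00 Y5.72
G1 X0.00 Y0.00
M2 ; end

The solid is a wedge (ramp): 8.97 × 28.6 mm base, rising to 14.9 mm along the y=0 edge and sloping linearly to z=0 at y=28.6. Slicing at Δz = 2.99 mm — 5 equal slices spanning the solid's height, so layer i sits at z = i·h/5 — gives 4 non-empty perimeters. Each is a 4-segment closed polygon; G0 lifts to the layer z and rapids to the start vertex, then G1 traces the edges. The cross-section shrinks linearly with z (the slice at the apex is degenerate and omitted).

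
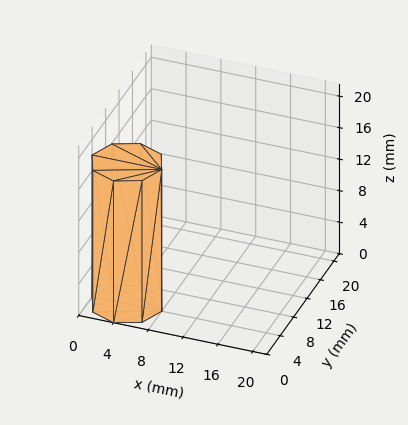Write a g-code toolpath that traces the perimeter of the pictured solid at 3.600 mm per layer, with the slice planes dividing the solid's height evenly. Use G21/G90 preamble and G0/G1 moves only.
Reading the render: the shape is a regular 8-sided prism (a cylinder approximated with 8 flat sides), circumscribed radius ≈ 4 mm, height ≈ 18 mm (dimensions read to the nearest mm from the axis ticks). For the g-code, the solid's height is divided into equal slices at the stated Δz and each level perimeter traced with G1 moves after a G0 lift.

; perimeter-only toolpath
G21 ; units = mm
G90 ; absolute positioning
G28 ; home
; layer 1
G0 Z3.600
G0 X8.000 Y4.000
G1 X6.828 Y6.828
G1 X4.000 Y8.000
G1 X1.172 Y6.828
G1 X0.000 Y4.000
G1 X1.172 Y1.172
G1 X4.000 Y0.000
G1 X6.828 Y1.172
G1 X8.000 Y4.000
; layer 2
G0 Z7.200
G0 X8.000 Y4.000
G1 X6.828 Y6.828
G1 X4.000 Y8.000
G1 X1.172 Y6.828
G1 X0.000 Y4.000
G1 X1.172 Y1.172
G1 X4.000 Y0.000
G1 X6.828 Y1.172
G1 X8.000 Y4.000
; layer 3
G0 Z10.800
G0 X8.000 Y4.000
G1 X6.828 Y6.828
G1 X4.000 Y8.000
G1 X1.172 Y6.828
G1 X0.000 Y4.000
G1 X1.172 Y1.172
G1 X4.000 Y0.000
G1 X6.828 Y1.172
G1 X8.000 Y4.000
; layer 4
G0 Z14.400
G0 X8.000 Y4.000
G1 X6.828 Y6.828
G1 X4.000 Y8.000
G1 X1.172 Y6.828
G1 X0.000 Y4.000
G1 X1.172 Y1.172
G1 X4.000 Y0.000
G1 X6.828 Y1.172
G1 X8.000 Y4.000
; layer 5
G0 Z18.000
G0 X8.000 Y4.000
G1 X6.828 Y6.828
G1 X4.000 Y8.000
G1 X1.172 Y6.828
G1 X0.000 Y4.000
G1 X1.172 Y1.172
G1 X4.000 Y0.000
G1 X6.828 Y1.172
G1 X8.000 Y4.000
M2 ; end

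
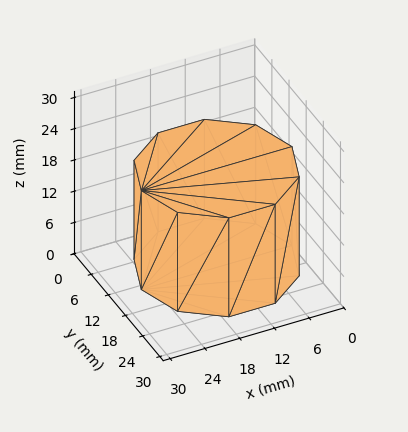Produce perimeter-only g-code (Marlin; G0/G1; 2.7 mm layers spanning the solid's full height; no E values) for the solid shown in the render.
Reading the render: the shape is a regular 10-sided prism (a cylinder approximated with 10 flat sides), circumscribed radius ≈ 13 mm, height ≈ 19 mm (dimensions read to the nearest mm from the axis ticks). For the g-code, the solid's height is divided into equal slices at the stated Δz and each level perimeter traced with G1 moves after a G0 lift.

; perimeter-only toolpath
G21 ; units = mm
G90 ; absolute positioning
G28 ; home
; layer 1
G0 Z2.7
G0 X26.0 Y13.0
G1 X23.5 Y20.6
G1 X17.0 Y25.4
G1 X9.0 Y25.4
G1 X2.5 Y20.6
G1 X0.0 Y13.0
G1 X2.5 Y5.4
G1 X9.0 Y0.6
G1 X17.0 Y0.6
G1 X23.5 Y5.4
G1 X26.0 Y13.0
; layer 2
G0 Z5.4
G0 X26.0 Y13.0
G1 X23.5 Y20.6
G1 X17.0 Y25.4
G1 X9.0 Y25.4
G1 X2.5 Y20.6
G1 X0.0 Y13.0
G1 X2.5 Y5.4
G1 X9.0 Y0.6
G1 X17.0 Y0.6
G1 X23.5 Y5.4
G1 X26.0 Y13.0
; layer 3
G0 Z8.1
G0 X26.0 Y13.0
G1 X23.5 Y20.6
G1 X17.0 Y25.4
G1 X9.0 Y25.4
G1 X2.5 Y20.6
G1 X0.0 Y13.0
G1 X2.5 Y5.4
G1 X9.0 Y0.6
G1 X17.0 Y0.6
G1 X23.5 Y5.4
G1 X26.0 Y13.0
; layer 4
G0 Z10.9
G0 X26.0 Y13.0
G1 X23.5 Y20.6
G1 X17.0 Y25.4
G1 X9.0 Y25.4
G1 X2.5 Y20.6
G1 X0.0 Y13.0
G1 X2.5 Y5.4
G1 X9.0 Y0.6
G1 X17.0 Y0.6
G1 X23.5 Y5.4
G1 X26.0 Y13.0
; layer 5
G0 Z13.6
G0 X26.0 Y13.0
G1 X23.5 Y20.6
G1 X17.0 Y25.4
G1 X9.0 Y25.4
G1 X2.5 Y20.6
G1 X0.0 Y13.0
G1 X2.5 Y5.4
G1 X9.0 Y0.6
G1 X17.0 Y0.6
G1 X23.5 Y5.4
G1 X26.0 Y13.0
; layer 6
G0 Z16.3
G0 X26.0 Y13.0
G1 X23.5 Y20.6
G1 X17.0 Y25.4
G1 X9.0 Y25.4
G1 X2.5 Y20.6
G1 X0.0 Y13.0
G1 X2.5 Y5.4
G1 X9.0 Y0.6
G1 X17.0 Y0.6
G1 X23.5 Y5.4
G1 X26.0 Y13.0
; layer 7
G0 Z19.0
G0 X26.0 Y13.0
G1 X23.5 Y20.6
G1 X17.0 Y25.4
G1 X9.0 Y25.4
G1 X2.5 Y20.6
G1 X0.0 Y13.0
G1 X2.5 Y5.4
G1 X9.0 Y0.6
G1 X17.0 Y0.6
G1 X23.5 Y5.4
G1 X26.0 Y13.0
M2 ; end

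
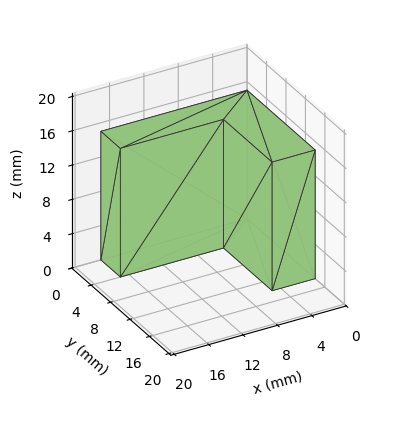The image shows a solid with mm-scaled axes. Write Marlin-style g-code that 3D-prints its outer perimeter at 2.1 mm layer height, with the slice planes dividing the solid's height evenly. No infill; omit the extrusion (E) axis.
Reading the render: the shape is an L-shaped prism: outer 17 × 14 mm, arm thicknesses ≈ 4 mm (horizontal) and 5 mm (vertical), extruded 15 mm in z (dimensions read to the nearest mm from the axis ticks). For the g-code, the solid's height is divided into equal slices at the stated Δz and each level perimeter traced with G1 moves after a G0 lift.

; perimeter-only toolpath
G21 ; units = mm
G90 ; absolute positioning
G28 ; home
; layer 1
G0 Z2.1
G0 X0.0 Y0.0
G1 X17.0 Y0.0
G1 X17.0 Y4.0
G1 X5.0 Y4.0
G1 X5.0 Y14.0
G1 X0.0 Y14.0
G1 X0.0 Y0.0
; layer 2
G0 Z4.3
G0 X0.0 Y0.0
G1 X17.0 Y0.0
G1 X17.0 Y4.0
G1 X5.0 Y4.0
G1 X5.0 Y14.0
G1 X0.0 Y14.0
G1 X0.0 Y0.0
; layer 3
G0 Z6.4
G0 X0.0 Y0.0
G1 X17.0 Y0.0
G1 X17.0 Y4.0
G1 X5.0 Y4.0
G1 X5.0 Y14.0
G1 X0.0 Y14.0
G1 X0.0 Y0.0
; layer 4
G0 Z8.6
G0 X0.0 Y0.0
G1 X17.0 Y0.0
G1 X17.0 Y4.0
G1 X5.0 Y4.0
G1 X5.0 Y14.0
G1 X0.0 Y14.0
G1 X0.0 Y0.0
; layer 5
G0 Z10.7
G0 X0.0 Y0.0
G1 X17.0 Y0.0
G1 X17.0 Y4.0
G1 X5.0 Y4.0
G1 X5.0 Y14.0
G1 X0.0 Y14.0
G1 X0.0 Y0.0
; layer 6
G0 Z12.9
G0 X0.0 Y0.0
G1 X17.0 Y0.0
G1 X17.0 Y4.0
G1 X5.0 Y4.0
G1 X5.0 Y14.0
G1 X0.0 Y14.0
G1 X0.0 Y0.0
; layer 7
G0 Z15.0
G0 X0.0 Y0.0
G1 X17.0 Y0.0
G1 X17.0 Y4.0
G1 X5.0 Y4.0
G1 X5.0 Y14.0
G1 X0.0 Y14.0
G1 X0.0 Y0.0
M2 ; end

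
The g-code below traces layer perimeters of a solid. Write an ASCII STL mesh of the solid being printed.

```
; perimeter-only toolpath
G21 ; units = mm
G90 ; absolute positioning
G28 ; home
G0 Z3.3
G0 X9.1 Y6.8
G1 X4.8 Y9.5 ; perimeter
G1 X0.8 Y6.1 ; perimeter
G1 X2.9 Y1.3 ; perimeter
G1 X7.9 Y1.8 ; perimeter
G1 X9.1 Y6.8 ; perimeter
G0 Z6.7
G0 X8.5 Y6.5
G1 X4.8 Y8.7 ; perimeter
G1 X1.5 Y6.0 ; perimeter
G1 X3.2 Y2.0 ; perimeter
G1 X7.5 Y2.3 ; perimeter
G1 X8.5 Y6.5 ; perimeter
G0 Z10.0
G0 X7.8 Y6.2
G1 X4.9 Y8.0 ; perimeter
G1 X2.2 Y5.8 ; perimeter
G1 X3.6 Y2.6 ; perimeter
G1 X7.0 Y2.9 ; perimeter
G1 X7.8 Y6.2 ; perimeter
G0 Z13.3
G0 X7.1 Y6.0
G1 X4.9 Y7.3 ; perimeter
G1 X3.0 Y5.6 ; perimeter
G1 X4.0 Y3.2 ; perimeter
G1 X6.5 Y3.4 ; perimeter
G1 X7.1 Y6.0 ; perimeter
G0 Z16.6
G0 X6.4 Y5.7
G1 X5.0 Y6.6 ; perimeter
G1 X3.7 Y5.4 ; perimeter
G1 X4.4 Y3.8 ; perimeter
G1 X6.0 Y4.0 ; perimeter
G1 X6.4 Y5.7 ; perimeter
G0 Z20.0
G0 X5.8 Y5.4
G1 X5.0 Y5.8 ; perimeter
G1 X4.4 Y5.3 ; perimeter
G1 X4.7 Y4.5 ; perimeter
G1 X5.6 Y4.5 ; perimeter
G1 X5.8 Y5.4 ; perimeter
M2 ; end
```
solid part
  facet normal 0.0000 0.0000 -1.0000
    outer loop
      vertex 0.1 6.3 0.0
      vertex 4.7 10.2 0.0
      vertex 9.8 7.1 0.0
    endloop
  endfacet
  facet normal 0.0000 0.0000 -1.0000
    outer loop
      vertex 2.5 0.7 0.0
      vertex 0.1 6.3 0.0
      vertex 9.8 7.1 0.0
    endloop
  endfacet
  facet normal 0.0000 0.0000 -1.0000
    outer loop
      vertex 8.4 1.2 0.0
      vertex 2.5 0.7 0.0
      vertex 9.8 7.1 0.0
    endloop
  endfacet
  facet normal 0.5114 0.8413 0.1754
    outer loop
      vertex 9.8 7.1 0.0
      vertex 4.7 10.2 0.0
      vertex 5.1 5.1 23.3
    endloop
  endfacet
  facet normal -0.6367 0.7509 0.1753
    outer loop
      vertex 4.7 10.2 0.0
      vertex 0.1 6.3 0.0
      vertex 5.1 5.1 23.3
    endloop
  endfacet
  facet normal -0.9051 -0.3879 0.1742
    outer loop
      vertex 0.1 6.3 0.0
      vertex 2.5 0.7 0.0
      vertex 5.1 5.1 23.3
    endloop
  endfacet
  facet normal 0.0831 -0.9809 0.1760
    outer loop
      vertex 2.5 0.7 0.0
      vertex 8.4 1.2 0.0
      vertex 5.1 5.1 23.3
    endloop
  endfacet
  facet normal 0.9582 -0.2274 0.1738
    outer loop
      vertex 8.4 1.2 0.0
      vertex 9.8 7.1 0.0
      vertex 5.1 5.1 23.3
    endloop
  endfacet
endsolid part

The G0 Z moves step by Δz≈3.3 mm. The G1 loops shrink linearly with z, so the solid tapers from its base footprint up to z≈23.3. Closing with a flat bottom cap and the tapered top and triangulating gives 8 facets — a regular 5-sided pyramid, base circumscribed radius ≈ 5.1 mm, apex at z ≈ 23.3 mm.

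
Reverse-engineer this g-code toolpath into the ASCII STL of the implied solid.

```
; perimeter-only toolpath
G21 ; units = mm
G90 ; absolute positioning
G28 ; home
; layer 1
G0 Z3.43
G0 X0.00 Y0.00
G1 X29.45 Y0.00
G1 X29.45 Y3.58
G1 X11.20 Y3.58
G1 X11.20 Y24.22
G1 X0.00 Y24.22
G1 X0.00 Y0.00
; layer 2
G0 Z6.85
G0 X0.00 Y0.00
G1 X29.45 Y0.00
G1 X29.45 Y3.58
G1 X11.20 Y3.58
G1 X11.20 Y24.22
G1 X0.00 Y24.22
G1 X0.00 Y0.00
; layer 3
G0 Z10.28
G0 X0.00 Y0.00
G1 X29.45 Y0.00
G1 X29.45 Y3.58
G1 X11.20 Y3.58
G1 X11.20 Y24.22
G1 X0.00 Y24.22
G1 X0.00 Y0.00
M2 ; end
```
solid part
  facet normal 0.0000 0.0000 -1.0000
    outer loop
      vertex 29.45 3.58 0.00
      vertex 29.45 0.00 0.00
      vertex 0.00 0.00 0.00
    endloop
  endfacet
  facet normal 0.0000 0.0000 -1.0000
    outer loop
      vertex 11.20 3.58 0.00
      vertex 29.45 3.58 0.00
      vertex 0.00 0.00 0.00
    endloop
  endfacet
  facet normal 0.0000 0.0000 -1.0000
    outer loop
      vertex 11.20 24.22 0.00
      vertex 11.20 3.58 0.00
      vertex 0.00 0.00 0.00
    endloop
  endfacet
  facet normal 0.0000 0.0000 -1.0000
    outer loop
      vertex 0.00 24.22 0.00
      vertex 11.20 24.22 0.00
      vertex 0.00 0.00 0.00
    endloop
  endfacet
  facet normal 0.0000 0.0000 1.0000
    outer loop
      vertex 0.00 0.00 10.28
      vertex 29.45 0.00 10.28
      vertex 29.45 3.58 10.28
    endloop
  endfacet
  facet normal 0.0000 0.0000 1.0000
    outer loop
      vertex 0.00 0.00 10.28
      vertex 29.45 3.58 10.28
      vertex 11.20 3.58 10.28
    endloop
  endfacet
  facet normal 0.0000 0.0000 1.0000
    outer loop
      vertex 0.00 0.00 10.28
      vertex 11.20 3.58 10.28
      vertex 11.20 24.22 10.28
    endloop
  endfacet
  facet normal 0.0000 0.0000 1.0000
    outer loop
      vertex 0.00 0.00 10.28
      vertex 11.20 24.22 10.28
      vertex 0.00 24.22 10.28
    endloop
  endfacet
  facet normal 0.0000 -1.0000 0.0000
    outer loop
      vertex 0.00 0.00 0.00
      vertex 29.45 0.00 0.00
      vertex 29.45 0.00 10.28
    endloop
  endfacet
  facet normal 0.0000 -1.0000 0.0000
    outer loop
      vertex 0.00 0.00 0.00
      vertex 29.45 0.00 10.28
      vertex 0.00 0.00 10.28
    endloop
  endfacet
  facet normal 1.0000 0.0000 0.0000
    outer loop
      vertex 29.45 0.00 0.00
      vertex 29.45 3.58 0.00
      vertex 29.45 3.58 10.28
    endloop
  endfacet
  facet normal 1.0000 0.0000 0.0000
    outer loop
      vertex 29.45 0.00 0.00
      vertex 29.45 3.58 10.28
      vertex 29.45 0.00 10.28
    endloop
  endfacet
  facet normal 0.0000 1.0000 0.0000
    outer loop
      vertex 29.45 3.58 0.00
      vertex 11.20 3.58 0.00
      vertex 11.20 3.58 10.28
    endloop
  endfacet
  facet normal 0.0000 1.0000 0.0000
    outer loop
      vertex 29.45 3.58 0.00
      vertex 11.20 3.58 10.28
      vertex 29.45 3.58 10.28
    endloop
  endfacet
  facet normal 1.0000 0.0000 0.0000
    outer loop
      vertex 11.20 3.58 0.00
      vertex 11.20 24.22 0.00
      vertex 11.20 24.22 10.28
    endloop
  endfacet
  facet normal 1.0000 0.0000 0.0000
    outer loop
      vertex 11.20 3.58 0.00
      vertex 11.20 24.22 10.28
      vertex 11.20 3.58 10.28
    endloop
  endfacet
  facet normal 0.0000 1.0000 0.0000
    outer loop
      vertex 11.20 24.22 0.00
      vertex 0.00 24.22 0.00
      vertex 0.00 24.22 10.28
    endloop
  endfacet
  facet normal 0.0000 1.0000 0.0000
    outer loop
      vertex 11.20 24.22 0.00
      vertex 0.00 24.22 10.28
      vertex 11.20 24.22 10.28
    endloop
  endfacet
  facet normal -1.0000 0.0000 0.0000
    outer loop
      vertex 0.00 24.22 0.00
      vertex 0.00 0.00 0.00
      vertex 0.00 0.00 10.28
    endloop
  endfacet
  facet normal -1.0000 0.0000 0.0000
    outer loop
      vertex 0.00 24.22 0.00
      vertex 0.00 0.00 10.28
      vertex 0.00 24.22 10.28
    endloop
  endfacet
endsolid part

The G0 Z moves step by Δz≈3.43 mm. Every layer's G1 loop is the same polygon, so the solid is a straight extrusion of it from z=0 to z≈10.3. Closing with flat bottom and top caps and triangulating gives 20 facets — an L-shaped prism: outer 29.4 × 24.2 mm, arm thicknesses ≈ 3.58 mm (horizontal) and 11.2 mm (vertical), extruded 10.3 mm in z.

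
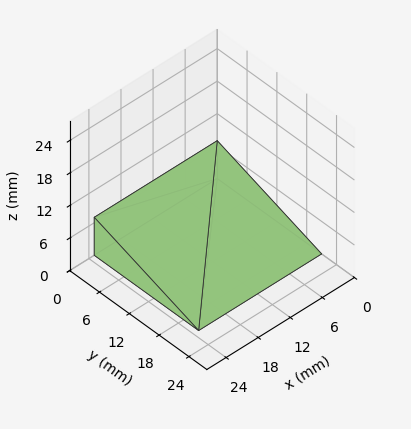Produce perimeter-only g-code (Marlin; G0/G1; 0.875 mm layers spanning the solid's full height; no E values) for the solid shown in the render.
Reading the render: the shape is a wedge (ramp): 23 × 21 mm base, rising to 7 mm along the y=0 edge and sloping linearly to z=0 at y=21 (dimensions read to the nearest mm from the axis ticks). For the g-code, the solid's height is divided into equal slices at the stated Δz and each level perimeter traced with G1 moves after a G0 lift.

; perimeter-only toolpath
G21 ; units = mm
G90 ; absolute positioning
G28 ; home
; layer 1
G0 Z0.875
G0 X0.000 Y0.000
G1 X23.000 Y0.000
G1 X23.000 Y18.375
G1 X0.000 Y18.375
G1 X0.000 Y0.000
; layer 2
G0 Z1.750
G0 X0.000 Y0.000
G1 X23.000 Y0.000
G1 X23.000 Y15.750
G1 X0.000 Y15.750
G1 X0.000 Y0.000
; layer 3
G0 Z2.625
G0 X0.000 Y0.000
G1 X23.000 Y0.000
G1 X23.000 Y13.125
G1 X0.000 Y13.125
G1 X0.000 Y0.000
; layer 4
G0 Z3.500
G0 X0.000 Y0.000
G1 X23.000 Y0.000
G1 X23.000 Y10.500
G1 X0.000 Y10.500
G1 X0.000 Y0.000
; layer 5
G0 Z4.375
G0 X0.000 Y0.000
G1 X23.000 Y0.000
G1 X23.000 Y7.875
G1 X0.000 Y7.875
G1 X0.000 Y0.000
; layer 6
G0 Z5.250
G0 X0.000 Y0.000
G1 X23.000 Y0.000
G1 X23.000 Y5.250
G1 X0.000 Y5.250
G1 X0.000 Y0.000
; layer 7
G0 Z6.125
G0 X0.000 Y0.000
G1 X23.000 Y0.000
G1 X23.000 Y2.625
G1 X0.000 Y2.625
G1 X0.000 Y0.000
M2 ; end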